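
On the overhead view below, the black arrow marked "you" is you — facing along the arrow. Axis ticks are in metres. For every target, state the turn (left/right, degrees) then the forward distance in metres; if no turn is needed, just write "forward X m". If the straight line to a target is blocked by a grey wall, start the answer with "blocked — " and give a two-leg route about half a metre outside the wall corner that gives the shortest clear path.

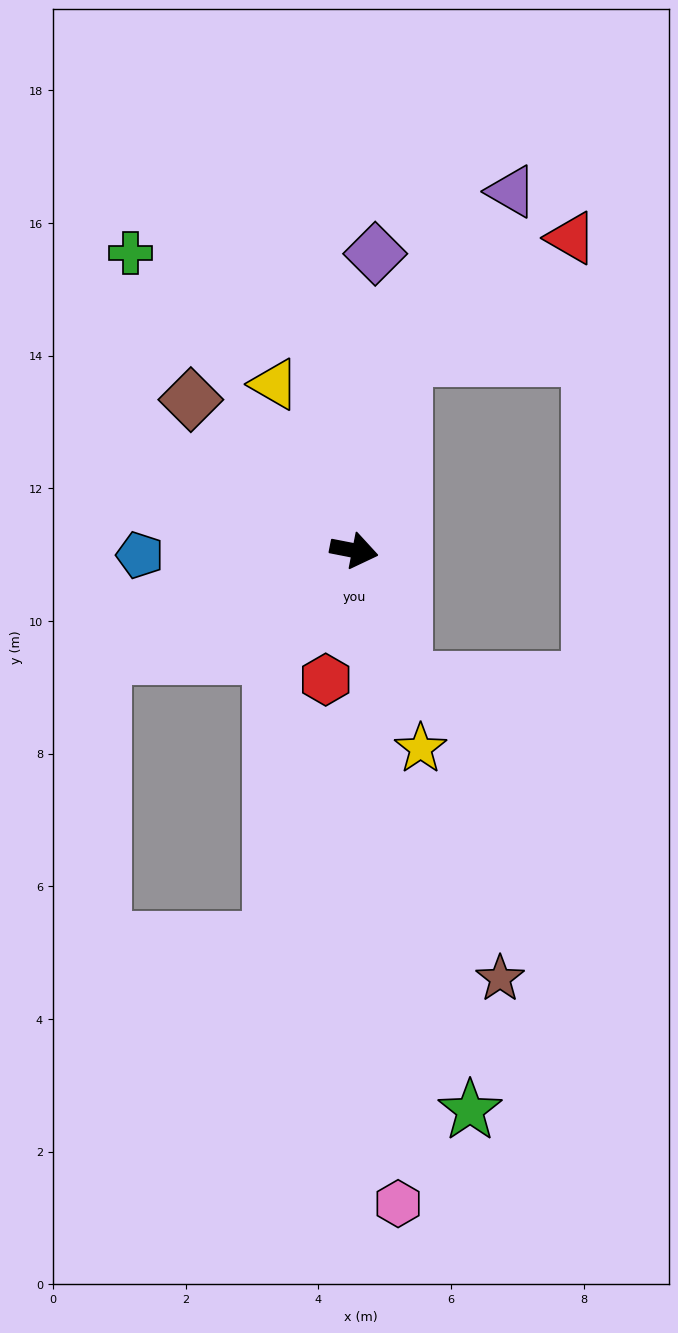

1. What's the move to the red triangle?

blocked — turn left 86°, forward 3.0 m, then turn right 39°, forward 3.1 m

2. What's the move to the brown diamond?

turn left 148°, forward 3.4 m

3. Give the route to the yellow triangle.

turn left 127°, forward 2.8 m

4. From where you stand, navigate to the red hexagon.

turn right 91°, forward 2.0 m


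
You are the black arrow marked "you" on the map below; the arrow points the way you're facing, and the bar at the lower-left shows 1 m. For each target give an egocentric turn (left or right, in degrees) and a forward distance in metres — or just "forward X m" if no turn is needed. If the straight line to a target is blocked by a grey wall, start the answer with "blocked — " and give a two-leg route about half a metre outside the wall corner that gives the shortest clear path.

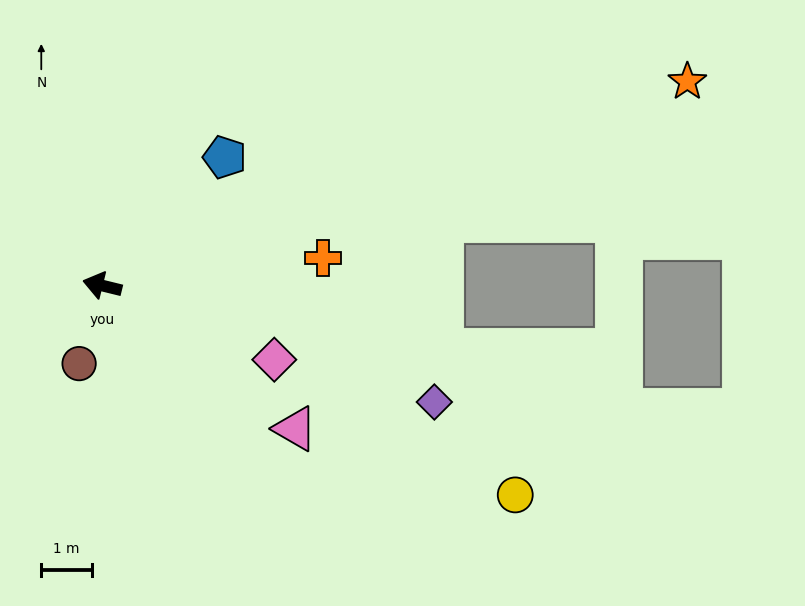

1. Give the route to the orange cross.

turn right 159°, forward 4.4 m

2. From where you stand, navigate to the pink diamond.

turn left 171°, forward 3.7 m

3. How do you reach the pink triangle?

turn left 157°, forward 4.7 m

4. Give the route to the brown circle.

turn left 87°, forward 1.6 m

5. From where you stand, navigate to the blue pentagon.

turn right 120°, forward 3.5 m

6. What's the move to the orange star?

turn right 147°, forward 12.2 m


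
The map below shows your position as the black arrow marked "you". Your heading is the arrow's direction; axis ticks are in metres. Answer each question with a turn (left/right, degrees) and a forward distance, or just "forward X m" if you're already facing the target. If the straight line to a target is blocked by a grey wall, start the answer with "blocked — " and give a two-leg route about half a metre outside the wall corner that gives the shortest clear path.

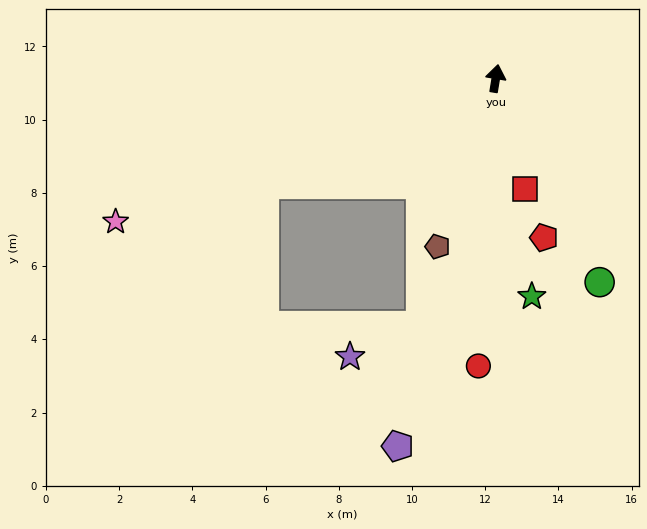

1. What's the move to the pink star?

turn left 120°, forward 11.1 m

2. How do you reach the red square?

turn right 156°, forward 3.1 m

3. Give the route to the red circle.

turn right 174°, forward 7.9 m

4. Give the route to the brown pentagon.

turn left 170°, forward 4.9 m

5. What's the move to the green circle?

turn right 144°, forward 6.2 m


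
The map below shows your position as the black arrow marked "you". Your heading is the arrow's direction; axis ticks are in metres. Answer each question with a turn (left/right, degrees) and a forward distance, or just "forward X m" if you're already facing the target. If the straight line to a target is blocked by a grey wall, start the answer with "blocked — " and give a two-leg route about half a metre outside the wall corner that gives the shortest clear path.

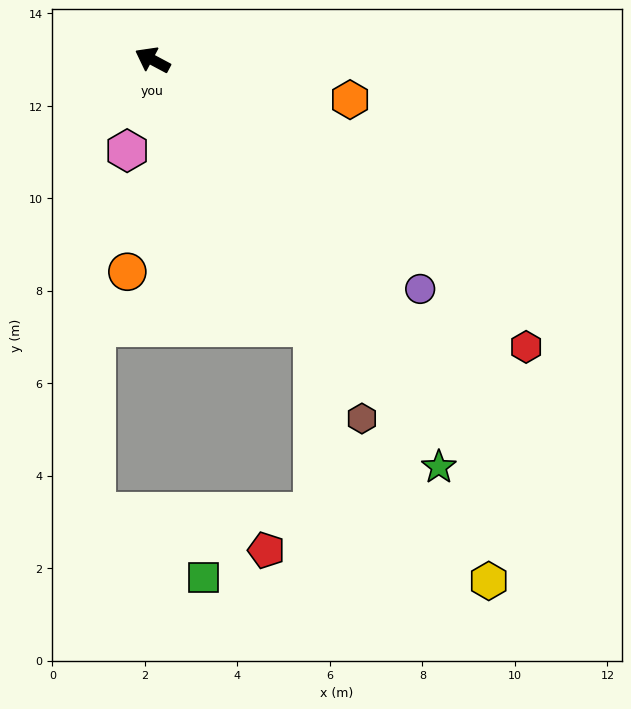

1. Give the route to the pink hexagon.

turn left 102°, forward 2.0 m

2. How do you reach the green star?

turn left 153°, forward 10.8 m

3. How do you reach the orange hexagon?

turn right 163°, forward 4.4 m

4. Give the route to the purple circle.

turn left 168°, forward 7.6 m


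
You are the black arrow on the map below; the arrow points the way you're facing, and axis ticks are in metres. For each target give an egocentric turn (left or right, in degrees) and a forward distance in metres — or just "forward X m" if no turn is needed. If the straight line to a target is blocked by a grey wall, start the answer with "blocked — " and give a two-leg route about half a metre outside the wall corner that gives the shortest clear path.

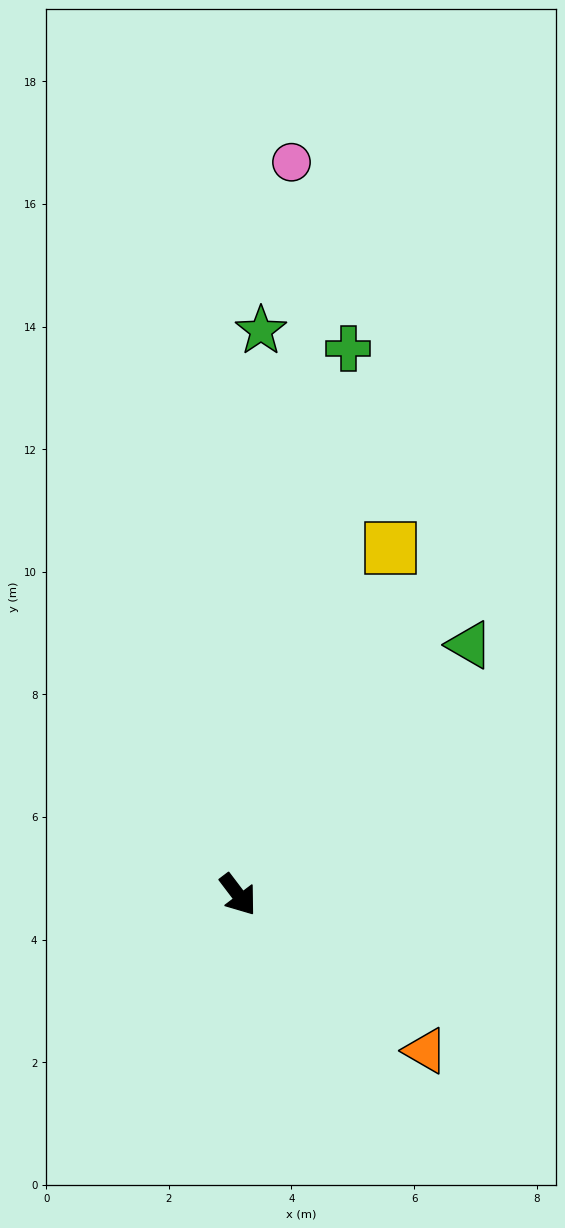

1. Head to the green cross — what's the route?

turn left 131°, forward 9.1 m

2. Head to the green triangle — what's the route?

turn left 100°, forward 5.6 m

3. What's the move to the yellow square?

turn left 119°, forward 6.2 m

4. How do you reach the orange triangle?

turn left 13°, forward 4.0 m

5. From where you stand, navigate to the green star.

turn left 140°, forward 9.2 m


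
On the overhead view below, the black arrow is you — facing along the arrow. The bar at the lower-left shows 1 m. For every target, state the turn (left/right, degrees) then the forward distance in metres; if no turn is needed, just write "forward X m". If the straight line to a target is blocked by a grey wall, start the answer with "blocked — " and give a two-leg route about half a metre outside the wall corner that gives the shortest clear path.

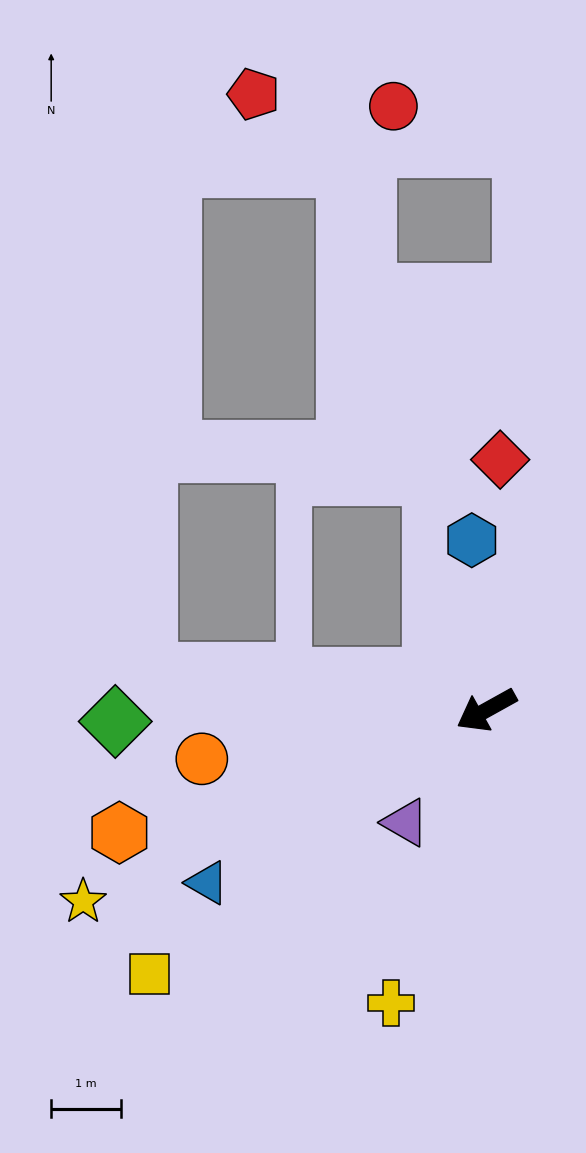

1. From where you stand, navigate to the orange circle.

turn right 19°, forward 4.1 m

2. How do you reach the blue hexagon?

turn right 114°, forward 2.4 m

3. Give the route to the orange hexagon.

turn right 11°, forward 5.5 m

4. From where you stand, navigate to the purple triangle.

turn left 25°, forward 2.0 m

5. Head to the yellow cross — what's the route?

turn left 43°, forward 4.4 m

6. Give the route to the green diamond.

turn right 27°, forward 5.3 m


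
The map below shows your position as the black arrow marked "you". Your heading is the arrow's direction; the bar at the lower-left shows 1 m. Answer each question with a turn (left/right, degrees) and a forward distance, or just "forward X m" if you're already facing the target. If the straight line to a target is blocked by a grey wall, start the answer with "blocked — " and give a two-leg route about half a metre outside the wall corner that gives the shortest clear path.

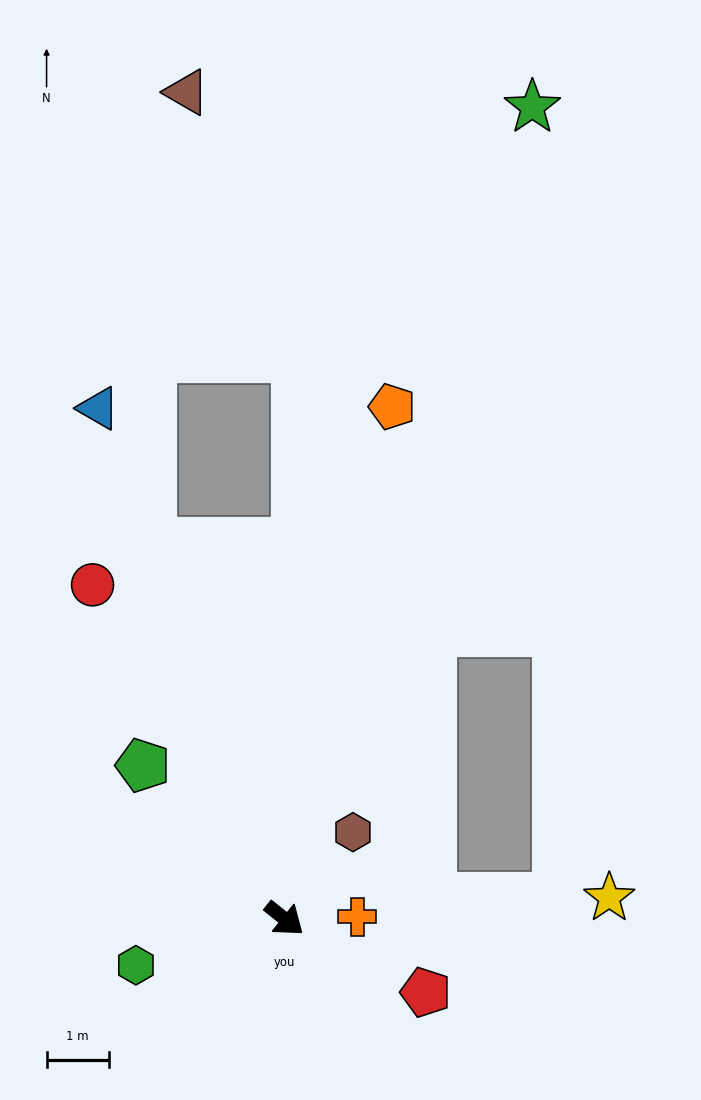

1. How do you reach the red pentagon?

turn left 11°, forward 2.6 m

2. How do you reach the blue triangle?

turn left 149°, forward 8.7 m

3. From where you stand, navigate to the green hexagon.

turn right 124°, forward 2.5 m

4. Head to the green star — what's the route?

turn left 112°, forward 13.7 m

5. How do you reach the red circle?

turn left 159°, forward 6.2 m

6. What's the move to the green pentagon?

turn left 171°, forward 3.4 m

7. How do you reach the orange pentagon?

turn left 117°, forward 8.4 m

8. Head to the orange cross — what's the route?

turn left 40°, forward 1.2 m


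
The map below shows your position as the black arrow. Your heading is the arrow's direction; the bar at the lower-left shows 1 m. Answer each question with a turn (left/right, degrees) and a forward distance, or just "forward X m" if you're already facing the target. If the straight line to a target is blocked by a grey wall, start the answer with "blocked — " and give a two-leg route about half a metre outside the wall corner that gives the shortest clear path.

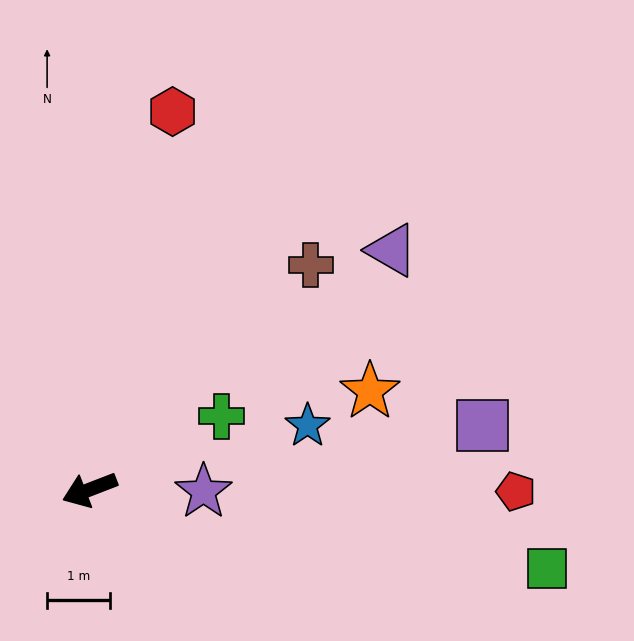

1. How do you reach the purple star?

turn left 158°, forward 1.8 m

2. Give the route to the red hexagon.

turn right 123°, forward 6.2 m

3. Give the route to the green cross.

turn right 172°, forward 2.4 m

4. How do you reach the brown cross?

turn right 156°, forward 5.0 m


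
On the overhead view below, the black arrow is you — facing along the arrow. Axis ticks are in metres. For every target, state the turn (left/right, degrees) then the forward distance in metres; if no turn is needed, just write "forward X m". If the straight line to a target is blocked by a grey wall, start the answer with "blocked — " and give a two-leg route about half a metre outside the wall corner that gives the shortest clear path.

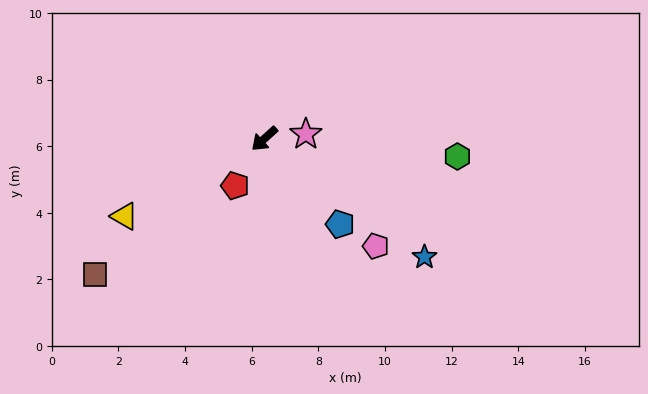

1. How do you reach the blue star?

turn left 101°, forward 6.0 m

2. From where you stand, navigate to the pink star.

turn left 144°, forward 1.3 m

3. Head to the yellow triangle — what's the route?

turn right 13°, forward 4.8 m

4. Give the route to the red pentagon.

turn left 16°, forward 1.7 m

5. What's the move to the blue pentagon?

turn left 89°, forward 3.4 m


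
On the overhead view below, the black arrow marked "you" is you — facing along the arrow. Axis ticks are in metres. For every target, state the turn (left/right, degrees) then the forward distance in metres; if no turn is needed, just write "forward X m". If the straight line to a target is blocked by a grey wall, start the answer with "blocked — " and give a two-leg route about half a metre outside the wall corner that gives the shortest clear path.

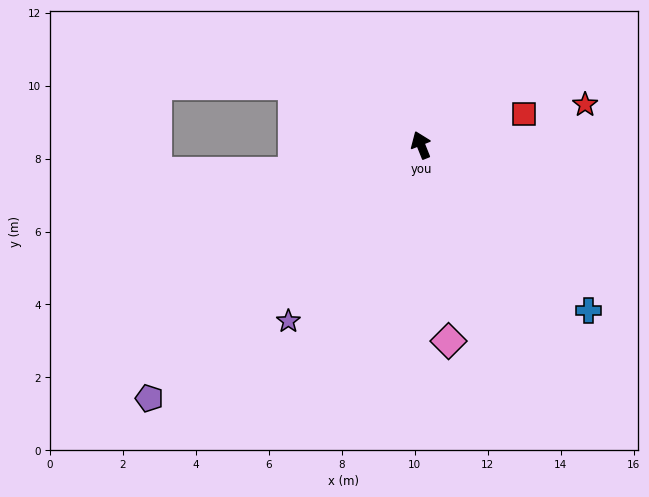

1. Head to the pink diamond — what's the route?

turn left 166°, forward 5.4 m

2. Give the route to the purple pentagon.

turn left 111°, forward 10.2 m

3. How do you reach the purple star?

turn left 121°, forward 6.0 m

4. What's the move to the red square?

turn right 95°, forward 3.0 m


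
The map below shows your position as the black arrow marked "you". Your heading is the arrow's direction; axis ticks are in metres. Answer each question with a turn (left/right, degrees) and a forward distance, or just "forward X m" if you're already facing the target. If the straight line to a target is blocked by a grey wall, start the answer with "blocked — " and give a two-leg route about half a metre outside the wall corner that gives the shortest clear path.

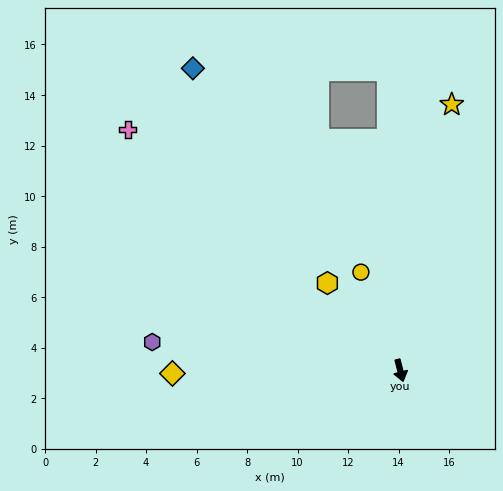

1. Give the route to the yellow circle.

turn right 173°, forward 4.2 m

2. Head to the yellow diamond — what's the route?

turn right 104°, forward 9.0 m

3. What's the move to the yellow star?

turn left 155°, forward 10.7 m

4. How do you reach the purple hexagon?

turn right 111°, forward 9.9 m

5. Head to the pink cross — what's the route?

turn right 146°, forward 14.4 m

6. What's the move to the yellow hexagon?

turn right 155°, forward 4.5 m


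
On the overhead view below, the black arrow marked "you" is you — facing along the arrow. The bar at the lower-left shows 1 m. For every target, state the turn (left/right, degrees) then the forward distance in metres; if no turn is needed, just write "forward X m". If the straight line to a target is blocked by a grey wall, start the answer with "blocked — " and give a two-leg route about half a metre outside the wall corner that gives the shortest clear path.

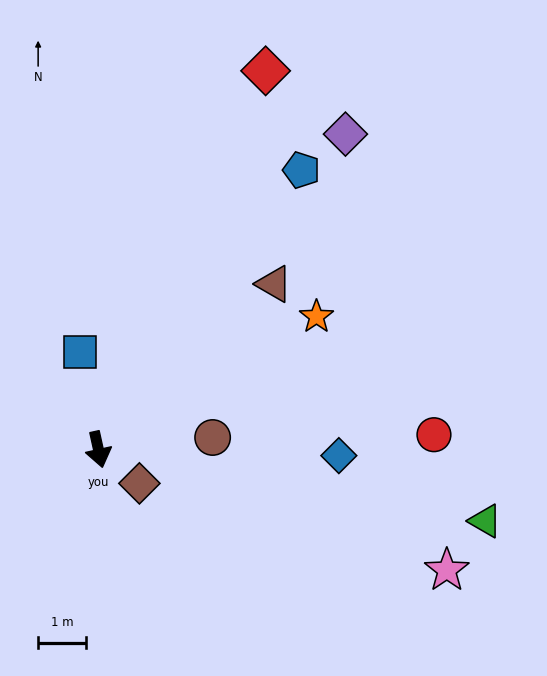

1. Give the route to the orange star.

turn left 109°, forward 5.3 m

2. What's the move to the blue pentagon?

turn left 132°, forward 7.2 m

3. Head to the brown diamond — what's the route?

turn left 38°, forward 1.1 m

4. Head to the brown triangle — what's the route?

turn left 121°, forward 5.0 m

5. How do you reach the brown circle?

turn left 84°, forward 2.4 m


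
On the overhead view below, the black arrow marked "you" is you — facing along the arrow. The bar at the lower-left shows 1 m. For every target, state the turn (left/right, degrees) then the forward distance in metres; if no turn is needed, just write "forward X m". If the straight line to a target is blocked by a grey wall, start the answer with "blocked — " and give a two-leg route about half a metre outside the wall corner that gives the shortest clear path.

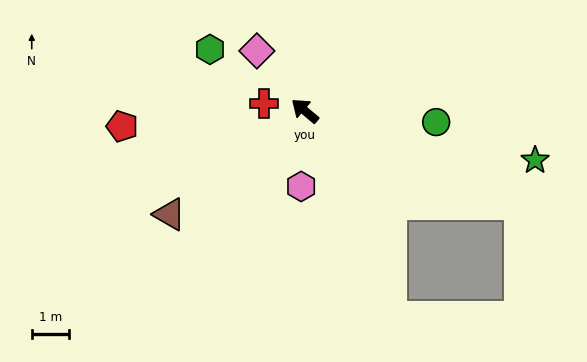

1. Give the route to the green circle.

turn right 145°, forward 3.6 m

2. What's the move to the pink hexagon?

turn left 127°, forward 2.1 m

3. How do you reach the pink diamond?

turn right 11°, forward 2.1 m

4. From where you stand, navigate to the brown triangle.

turn left 78°, forward 4.6 m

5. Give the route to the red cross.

turn left 30°, forward 1.1 m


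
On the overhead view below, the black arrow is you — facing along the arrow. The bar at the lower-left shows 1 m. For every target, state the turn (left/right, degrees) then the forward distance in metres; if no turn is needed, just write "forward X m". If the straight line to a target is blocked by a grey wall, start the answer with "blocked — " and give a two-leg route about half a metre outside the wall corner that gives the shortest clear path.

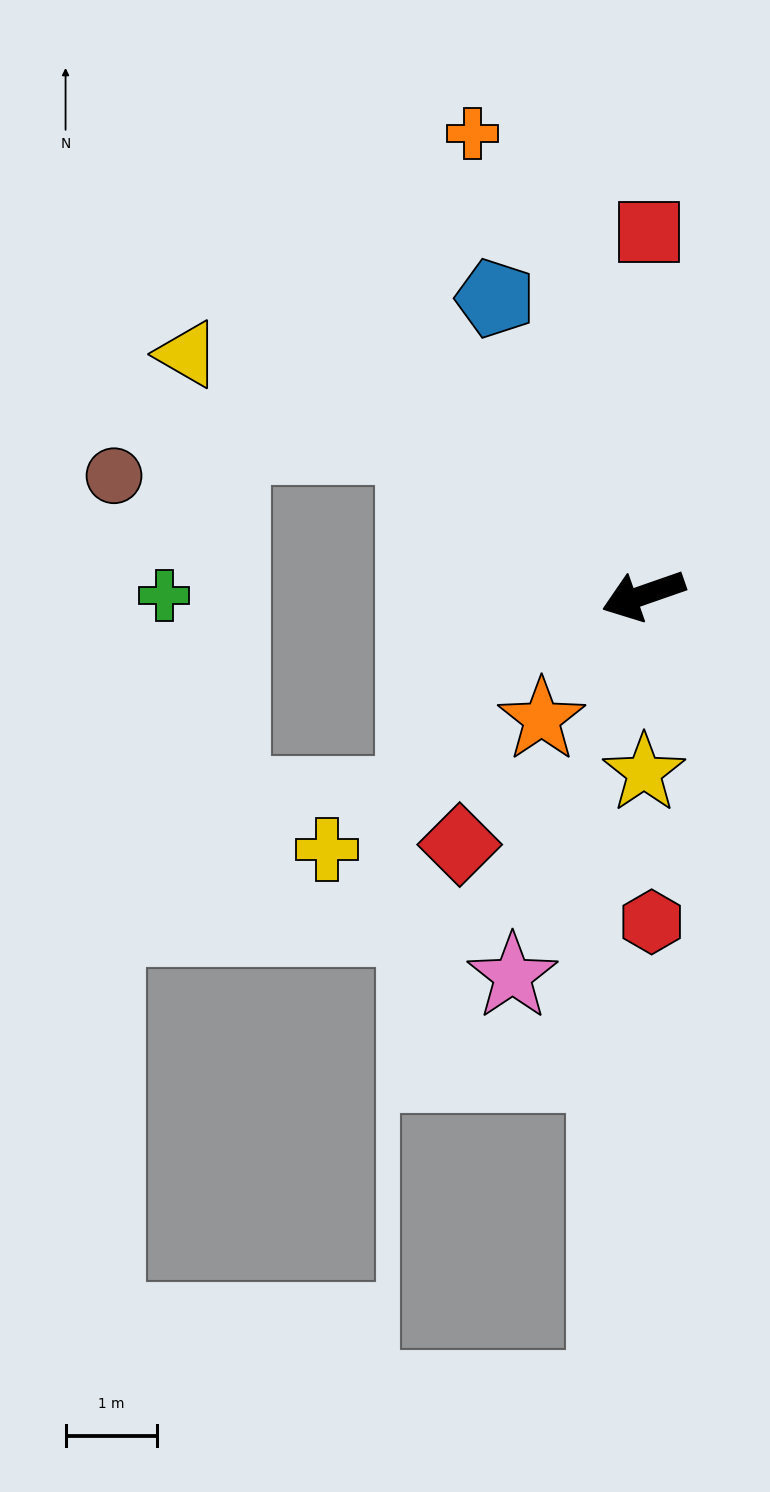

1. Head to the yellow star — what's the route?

turn left 71°, forward 2.0 m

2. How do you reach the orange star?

turn left 31°, forward 1.8 m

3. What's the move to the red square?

turn right 110°, forward 4.0 m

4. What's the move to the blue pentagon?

turn right 83°, forward 3.6 m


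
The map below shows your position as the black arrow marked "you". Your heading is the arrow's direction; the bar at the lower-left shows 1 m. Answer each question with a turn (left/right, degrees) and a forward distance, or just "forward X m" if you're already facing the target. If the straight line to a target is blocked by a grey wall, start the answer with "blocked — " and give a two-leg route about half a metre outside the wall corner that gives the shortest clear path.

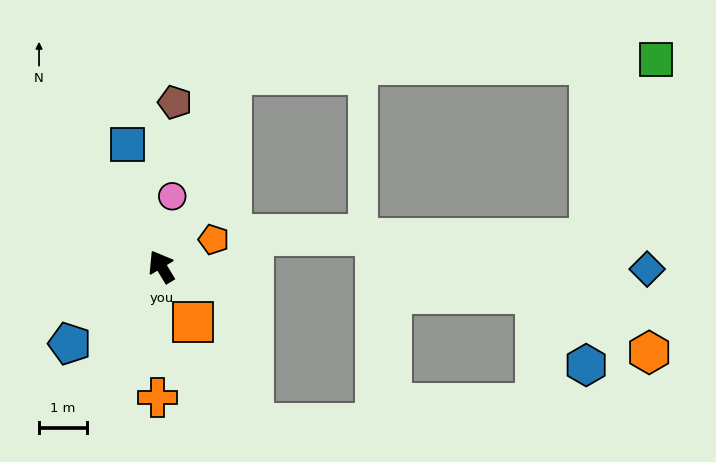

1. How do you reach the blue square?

turn right 16°, forward 2.7 m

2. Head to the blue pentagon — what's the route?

turn left 99°, forward 2.5 m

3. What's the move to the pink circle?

turn right 40°, forward 1.5 m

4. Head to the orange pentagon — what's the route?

turn right 94°, forward 1.2 m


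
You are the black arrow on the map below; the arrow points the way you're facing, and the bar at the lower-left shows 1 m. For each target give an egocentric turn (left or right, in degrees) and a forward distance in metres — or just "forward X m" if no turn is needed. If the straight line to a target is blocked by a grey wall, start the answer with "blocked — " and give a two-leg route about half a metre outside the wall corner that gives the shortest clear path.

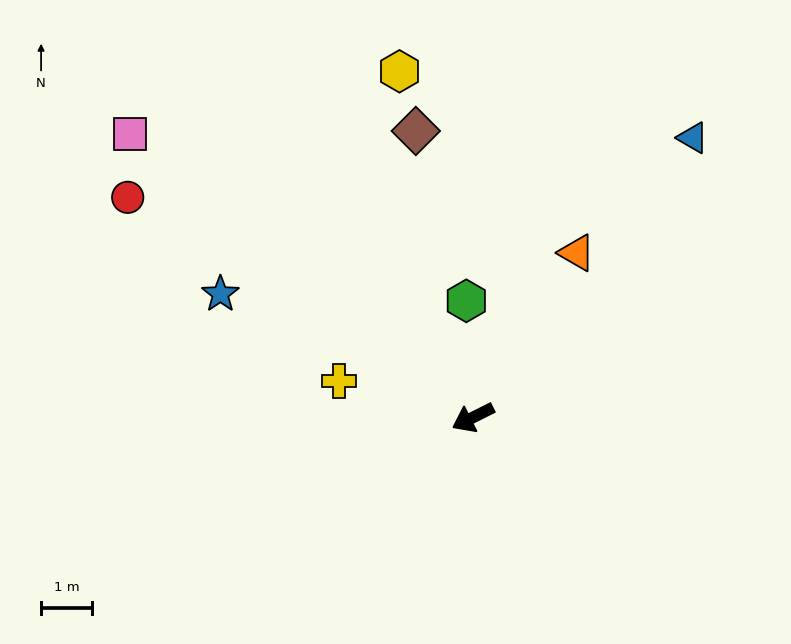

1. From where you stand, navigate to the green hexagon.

turn right 113°, forward 2.3 m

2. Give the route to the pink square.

turn right 66°, forward 8.8 m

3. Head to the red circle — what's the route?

turn right 59°, forward 8.1 m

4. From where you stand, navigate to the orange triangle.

turn right 149°, forward 3.8 m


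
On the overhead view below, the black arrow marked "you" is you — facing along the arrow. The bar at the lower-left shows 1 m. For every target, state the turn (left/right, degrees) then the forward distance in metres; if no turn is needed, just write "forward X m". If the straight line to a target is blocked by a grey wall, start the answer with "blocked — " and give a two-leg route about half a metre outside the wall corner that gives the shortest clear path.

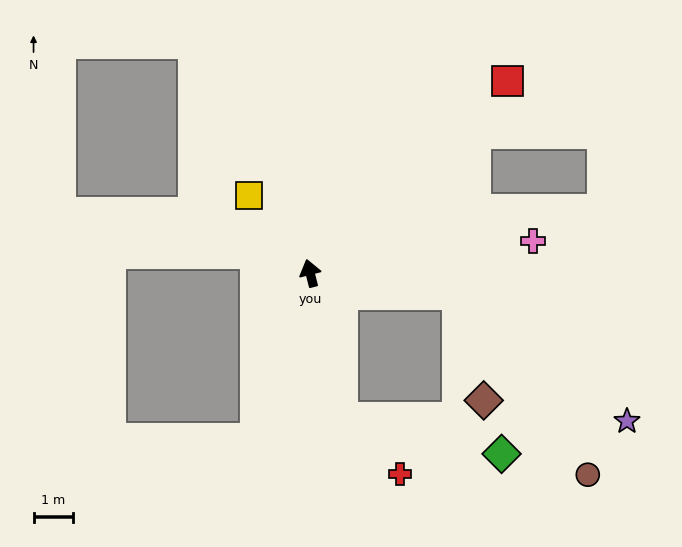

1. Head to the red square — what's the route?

turn right 60°, forward 7.0 m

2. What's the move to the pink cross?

turn right 96°, forward 5.8 m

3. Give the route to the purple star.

blocked — turn right 112°, forward 3.8 m, then turn right 29°, forward 5.4 m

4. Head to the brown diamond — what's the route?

blocked — turn right 112°, forward 3.8 m, then turn right 69°, forward 2.8 m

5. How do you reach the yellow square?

turn left 24°, forward 2.5 m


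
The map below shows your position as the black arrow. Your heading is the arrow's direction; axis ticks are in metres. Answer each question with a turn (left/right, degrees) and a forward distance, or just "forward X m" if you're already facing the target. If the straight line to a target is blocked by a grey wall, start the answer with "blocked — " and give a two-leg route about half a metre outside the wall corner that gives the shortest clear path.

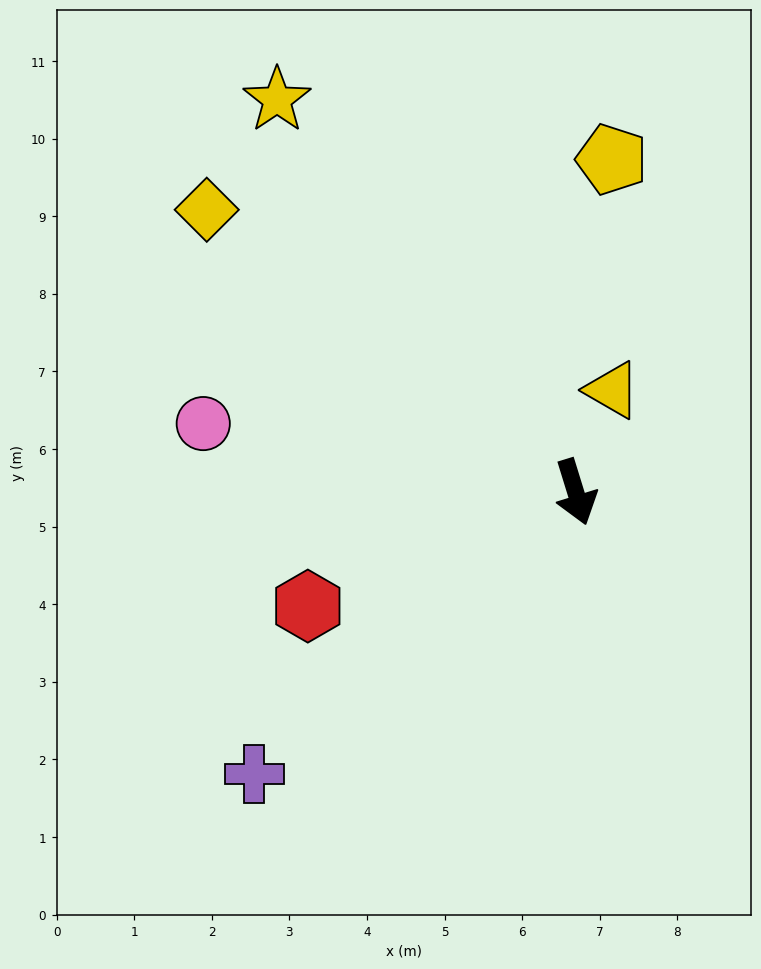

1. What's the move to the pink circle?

turn right 118°, forward 4.9 m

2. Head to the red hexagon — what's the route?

turn right 84°, forward 3.8 m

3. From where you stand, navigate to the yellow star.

turn right 160°, forward 6.4 m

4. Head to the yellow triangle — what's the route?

turn left 143°, forward 1.4 m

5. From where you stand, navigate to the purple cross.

turn right 66°, forward 5.5 m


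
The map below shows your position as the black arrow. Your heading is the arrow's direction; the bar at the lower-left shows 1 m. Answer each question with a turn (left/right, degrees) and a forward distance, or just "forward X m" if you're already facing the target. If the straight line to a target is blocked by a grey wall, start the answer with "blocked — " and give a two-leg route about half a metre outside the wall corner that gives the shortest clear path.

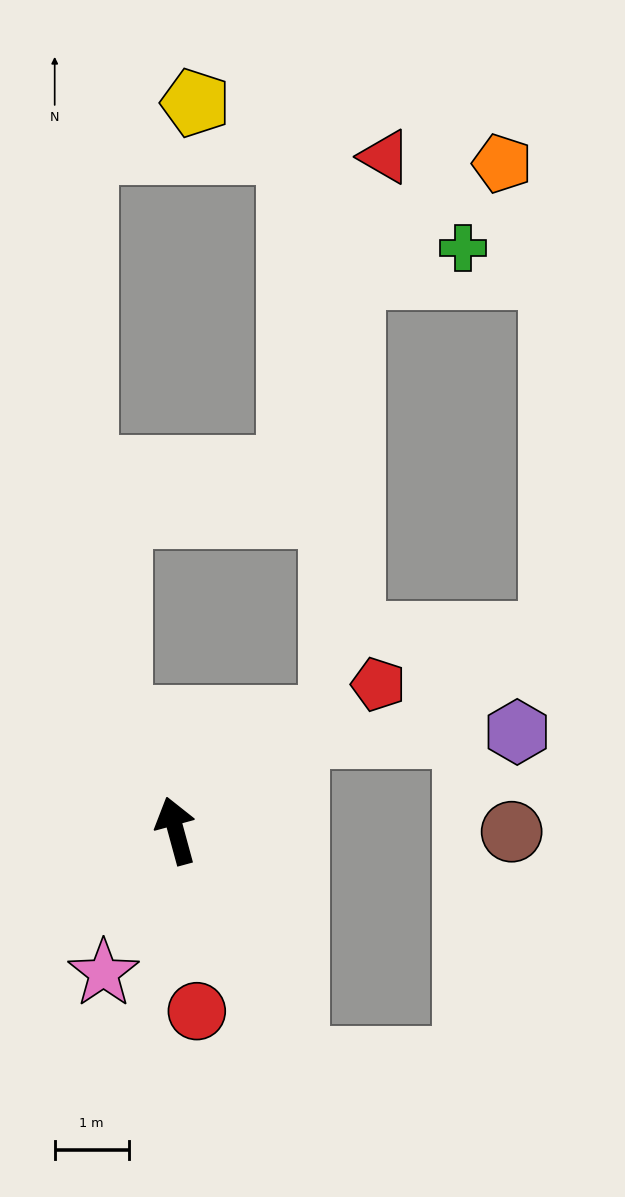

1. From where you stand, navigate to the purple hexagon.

blocked — turn right 67°, forward 2.1 m, then turn right 37°, forward 3.0 m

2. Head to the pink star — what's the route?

turn left 138°, forward 2.2 m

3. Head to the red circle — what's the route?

turn left 171°, forward 2.5 m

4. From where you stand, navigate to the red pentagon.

turn right 69°, forward 3.4 m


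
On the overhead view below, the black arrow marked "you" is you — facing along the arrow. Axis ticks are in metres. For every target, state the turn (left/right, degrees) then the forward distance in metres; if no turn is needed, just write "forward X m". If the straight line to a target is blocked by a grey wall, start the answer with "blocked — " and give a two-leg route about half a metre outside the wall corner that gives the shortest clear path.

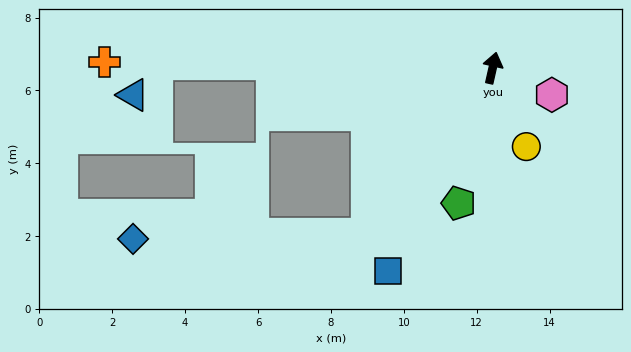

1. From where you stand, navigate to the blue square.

turn left 166°, forward 6.3 m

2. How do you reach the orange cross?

turn left 102°, forward 10.7 m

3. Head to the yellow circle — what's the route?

turn right 144°, forward 2.3 m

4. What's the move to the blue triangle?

blocked — turn left 102°, forward 9.2 m, then turn left 51°, forward 1.1 m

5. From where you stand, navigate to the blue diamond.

blocked — turn left 155°, forward 5.7 m, then turn right 51°, forward 6.4 m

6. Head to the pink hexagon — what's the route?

turn right 102°, forward 1.8 m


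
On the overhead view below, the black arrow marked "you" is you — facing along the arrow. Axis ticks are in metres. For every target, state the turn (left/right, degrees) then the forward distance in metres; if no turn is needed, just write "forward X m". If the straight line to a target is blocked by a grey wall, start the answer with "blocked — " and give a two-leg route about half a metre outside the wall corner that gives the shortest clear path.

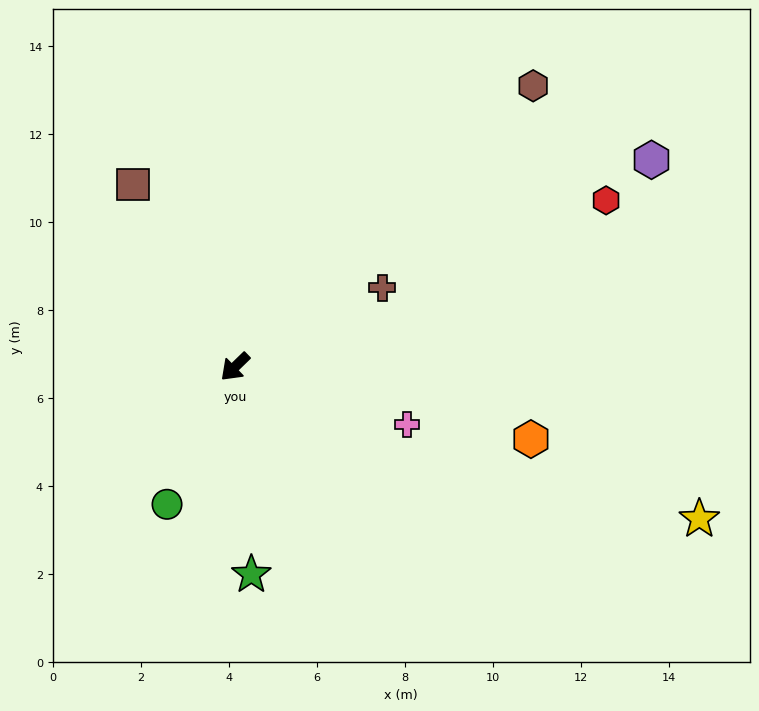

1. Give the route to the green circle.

turn left 20°, forward 3.5 m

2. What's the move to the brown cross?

turn left 164°, forward 3.8 m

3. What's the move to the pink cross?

turn left 117°, forward 4.1 m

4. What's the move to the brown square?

turn right 105°, forward 4.8 m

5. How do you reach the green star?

turn left 50°, forward 4.7 m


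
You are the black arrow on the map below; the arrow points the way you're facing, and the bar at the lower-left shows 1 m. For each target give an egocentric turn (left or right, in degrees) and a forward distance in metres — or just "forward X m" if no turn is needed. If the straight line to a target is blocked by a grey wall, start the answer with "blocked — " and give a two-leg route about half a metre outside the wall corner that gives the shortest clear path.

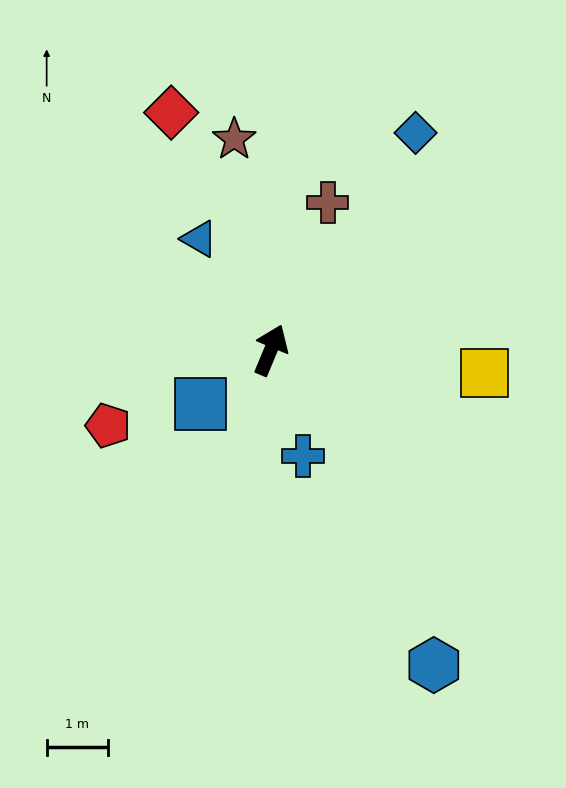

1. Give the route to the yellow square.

turn right 74°, forward 3.5 m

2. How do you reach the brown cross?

forward 2.6 m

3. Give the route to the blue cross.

turn right 140°, forward 1.8 m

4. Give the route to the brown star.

turn left 32°, forward 3.5 m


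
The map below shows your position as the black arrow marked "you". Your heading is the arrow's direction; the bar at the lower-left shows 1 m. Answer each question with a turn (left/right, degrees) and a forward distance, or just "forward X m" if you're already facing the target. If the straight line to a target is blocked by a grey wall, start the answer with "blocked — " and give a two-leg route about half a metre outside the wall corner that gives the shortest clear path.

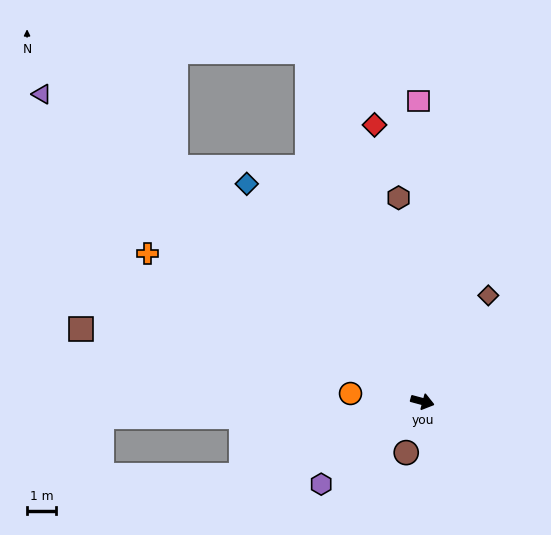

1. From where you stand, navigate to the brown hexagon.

turn left 112°, forward 7.1 m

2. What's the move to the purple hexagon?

turn right 126°, forward 4.5 m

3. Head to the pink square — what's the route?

turn left 106°, forward 10.4 m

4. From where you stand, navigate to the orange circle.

turn right 171°, forward 2.5 m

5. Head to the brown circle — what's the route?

turn right 93°, forward 1.9 m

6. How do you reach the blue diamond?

turn left 144°, forward 9.7 m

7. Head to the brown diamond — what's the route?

turn left 73°, forward 4.3 m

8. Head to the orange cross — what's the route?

turn left 167°, forward 10.8 m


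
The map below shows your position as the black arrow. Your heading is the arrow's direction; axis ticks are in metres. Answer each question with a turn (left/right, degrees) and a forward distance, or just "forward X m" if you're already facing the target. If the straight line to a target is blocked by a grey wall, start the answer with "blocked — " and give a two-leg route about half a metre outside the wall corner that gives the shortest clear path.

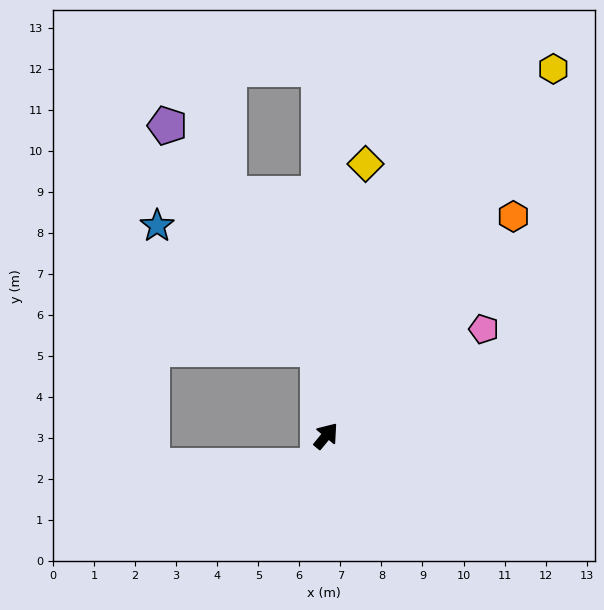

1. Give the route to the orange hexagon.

forward 7.0 m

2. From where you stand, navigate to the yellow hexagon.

turn left 8°, forward 10.5 m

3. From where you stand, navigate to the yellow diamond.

turn left 31°, forward 6.7 m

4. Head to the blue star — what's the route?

blocked — turn left 45°, forward 2.1 m, then turn left 47°, forward 4.9 m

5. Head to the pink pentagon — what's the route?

turn right 16°, forward 4.6 m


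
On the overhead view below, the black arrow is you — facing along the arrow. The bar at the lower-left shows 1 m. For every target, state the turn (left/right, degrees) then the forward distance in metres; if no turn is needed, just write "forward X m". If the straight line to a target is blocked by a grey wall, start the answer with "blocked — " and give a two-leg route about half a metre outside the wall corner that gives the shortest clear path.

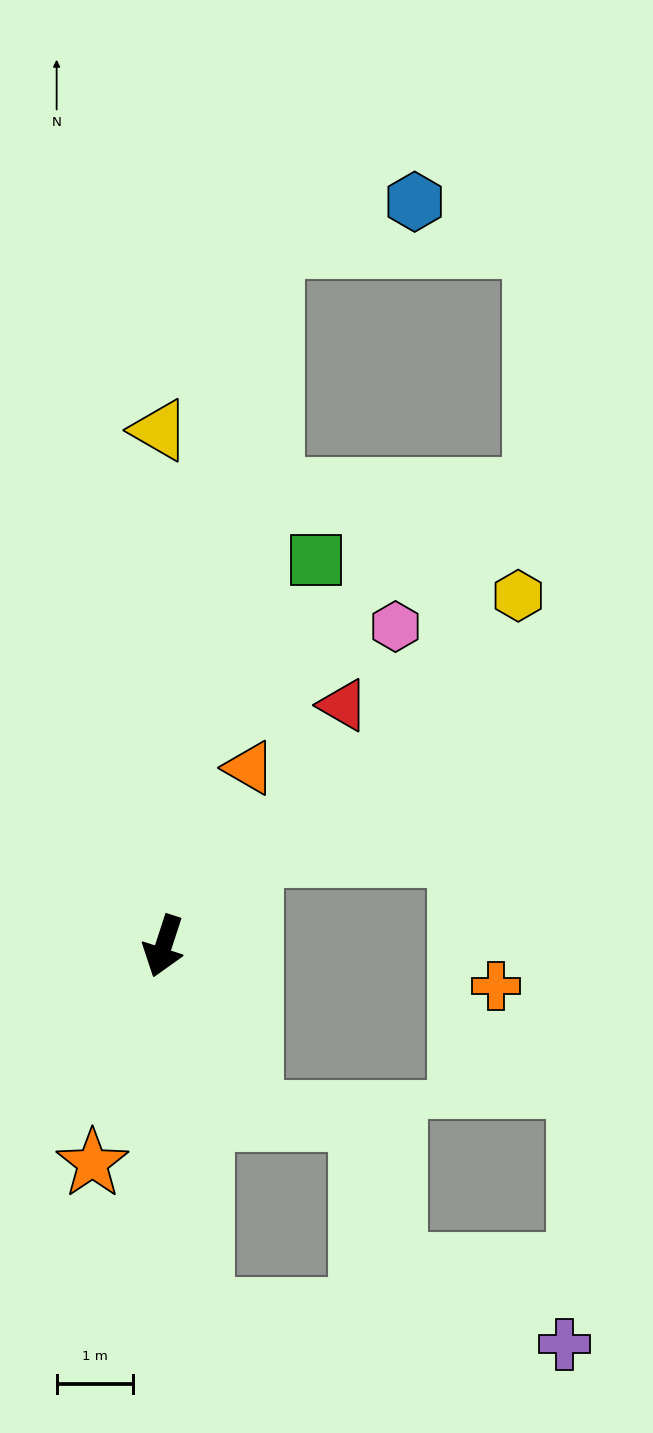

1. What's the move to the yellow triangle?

turn right 161°, forward 6.7 m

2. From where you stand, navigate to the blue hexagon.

blocked — turn right 171°, forward 9.3 m, then turn right 64°, forward 2.0 m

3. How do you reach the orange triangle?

turn left 172°, forward 2.6 m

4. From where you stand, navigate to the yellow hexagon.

turn left 153°, forward 6.5 m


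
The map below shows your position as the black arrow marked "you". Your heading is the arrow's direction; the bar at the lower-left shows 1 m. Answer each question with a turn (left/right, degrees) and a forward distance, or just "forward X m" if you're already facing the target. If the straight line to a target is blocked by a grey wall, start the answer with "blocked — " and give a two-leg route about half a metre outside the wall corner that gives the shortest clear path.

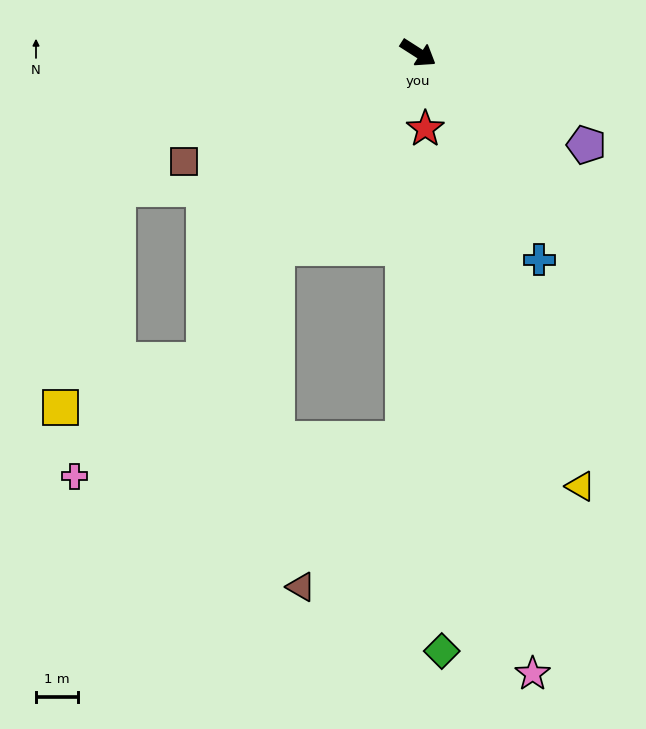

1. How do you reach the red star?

turn right 52°, forward 1.8 m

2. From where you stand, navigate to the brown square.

turn right 123°, forward 6.1 m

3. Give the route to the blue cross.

turn right 27°, forward 5.7 m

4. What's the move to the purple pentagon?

turn left 4°, forward 4.5 m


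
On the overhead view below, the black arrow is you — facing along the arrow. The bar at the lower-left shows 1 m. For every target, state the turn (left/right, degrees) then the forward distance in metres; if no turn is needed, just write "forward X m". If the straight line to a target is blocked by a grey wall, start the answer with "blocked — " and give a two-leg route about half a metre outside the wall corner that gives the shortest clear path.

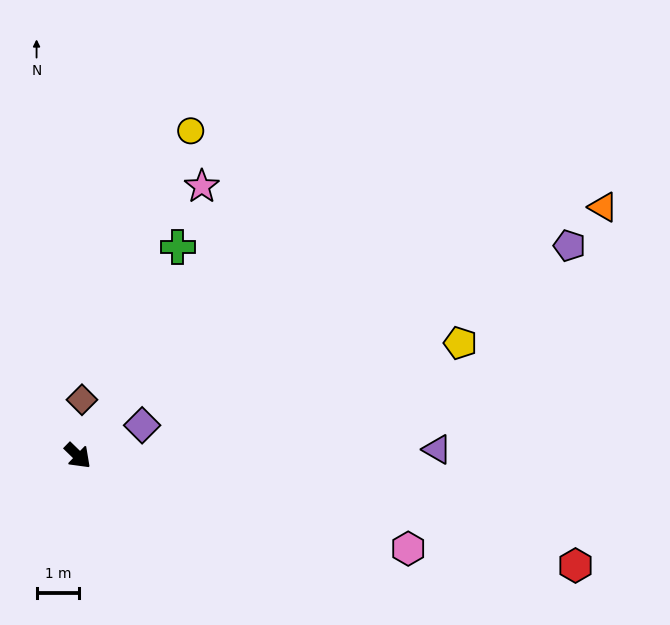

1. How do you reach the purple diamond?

turn left 70°, forward 1.7 m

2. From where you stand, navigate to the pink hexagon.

turn left 28°, forward 8.0 m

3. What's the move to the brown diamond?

turn left 130°, forward 1.3 m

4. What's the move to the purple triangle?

turn left 45°, forward 8.4 m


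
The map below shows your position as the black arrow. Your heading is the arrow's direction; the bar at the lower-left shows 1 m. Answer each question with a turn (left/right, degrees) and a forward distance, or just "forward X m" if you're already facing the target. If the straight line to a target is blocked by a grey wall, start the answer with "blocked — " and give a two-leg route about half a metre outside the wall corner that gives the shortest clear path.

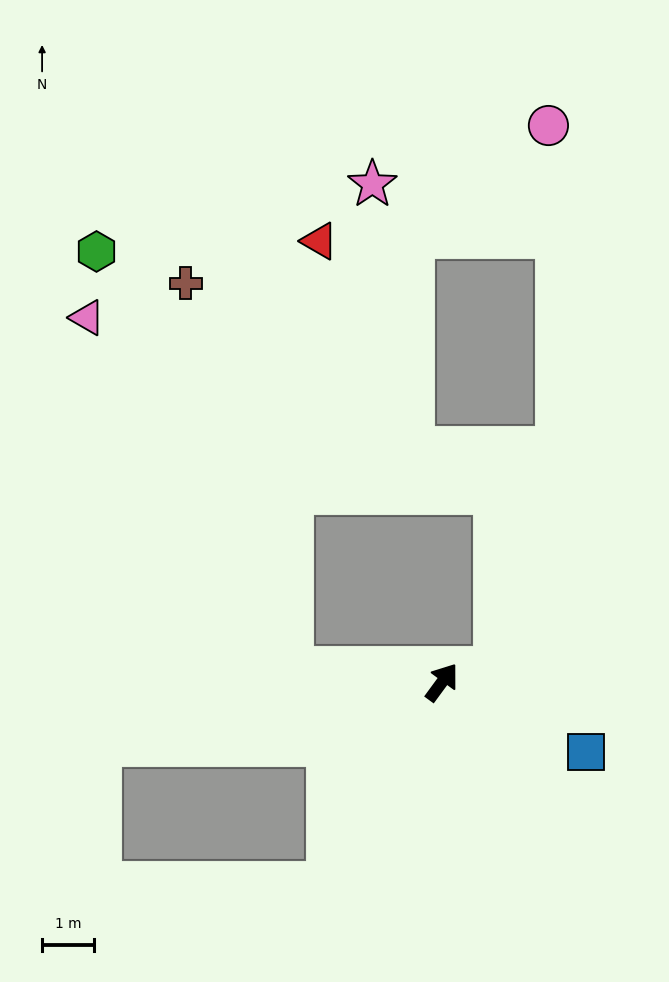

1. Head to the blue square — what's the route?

turn right 80°, forward 3.1 m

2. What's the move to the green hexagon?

blocked — turn left 121°, forward 2.9 m, then turn right 60°, forward 8.9 m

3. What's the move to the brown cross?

blocked — turn left 121°, forward 2.9 m, then turn right 69°, forward 7.7 m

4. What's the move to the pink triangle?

blocked — turn left 121°, forward 2.9 m, then turn right 54°, forward 7.8 m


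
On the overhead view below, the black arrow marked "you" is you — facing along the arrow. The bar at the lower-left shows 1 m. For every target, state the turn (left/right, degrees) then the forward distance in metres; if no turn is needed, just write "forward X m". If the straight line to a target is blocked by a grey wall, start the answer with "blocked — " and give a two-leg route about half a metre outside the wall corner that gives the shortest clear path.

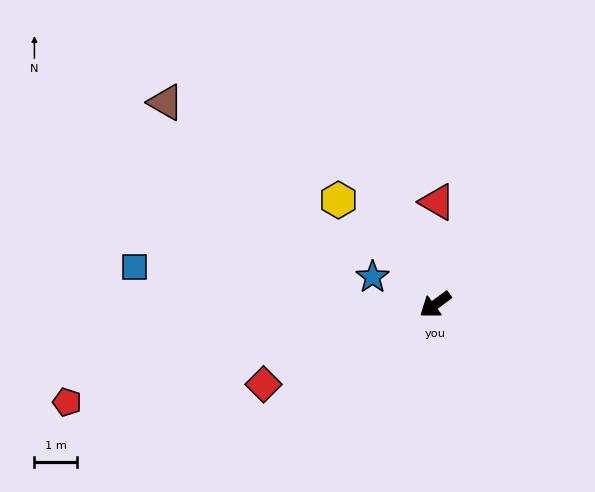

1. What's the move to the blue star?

turn right 60°, forward 1.6 m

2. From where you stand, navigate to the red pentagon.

turn right 21°, forward 9.0 m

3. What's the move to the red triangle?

turn right 127°, forward 2.4 m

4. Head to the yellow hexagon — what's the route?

turn right 84°, forward 3.4 m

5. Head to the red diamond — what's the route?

turn right 11°, forward 4.5 m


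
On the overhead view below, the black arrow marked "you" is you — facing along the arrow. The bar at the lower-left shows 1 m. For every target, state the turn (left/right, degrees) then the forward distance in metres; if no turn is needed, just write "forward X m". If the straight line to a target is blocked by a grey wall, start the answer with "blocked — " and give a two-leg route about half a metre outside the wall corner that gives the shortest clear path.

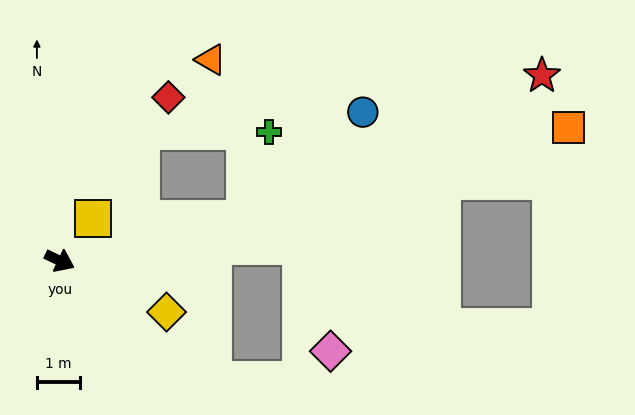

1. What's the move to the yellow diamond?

forward 2.7 m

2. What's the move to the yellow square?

turn left 77°, forward 1.2 m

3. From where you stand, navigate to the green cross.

blocked — turn left 38°, forward 4.4 m, then turn left 62°, forward 2.1 m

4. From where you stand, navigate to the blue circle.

blocked — turn left 38°, forward 4.4 m, then turn left 29°, forward 3.7 m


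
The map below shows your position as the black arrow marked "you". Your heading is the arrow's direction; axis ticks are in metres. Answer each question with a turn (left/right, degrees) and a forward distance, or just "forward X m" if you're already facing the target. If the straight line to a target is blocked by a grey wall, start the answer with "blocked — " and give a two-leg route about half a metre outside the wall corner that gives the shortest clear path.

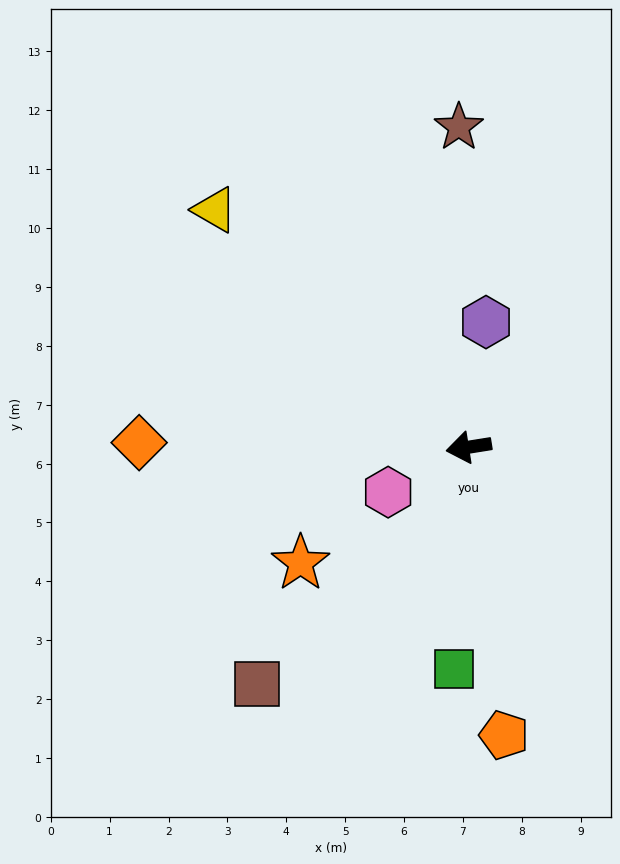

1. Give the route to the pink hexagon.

turn left 20°, forward 1.6 m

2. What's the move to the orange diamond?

turn right 10°, forward 5.6 m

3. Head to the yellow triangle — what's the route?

turn right 52°, forward 5.9 m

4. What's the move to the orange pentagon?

turn left 88°, forward 4.9 m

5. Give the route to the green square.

turn left 77°, forward 3.8 m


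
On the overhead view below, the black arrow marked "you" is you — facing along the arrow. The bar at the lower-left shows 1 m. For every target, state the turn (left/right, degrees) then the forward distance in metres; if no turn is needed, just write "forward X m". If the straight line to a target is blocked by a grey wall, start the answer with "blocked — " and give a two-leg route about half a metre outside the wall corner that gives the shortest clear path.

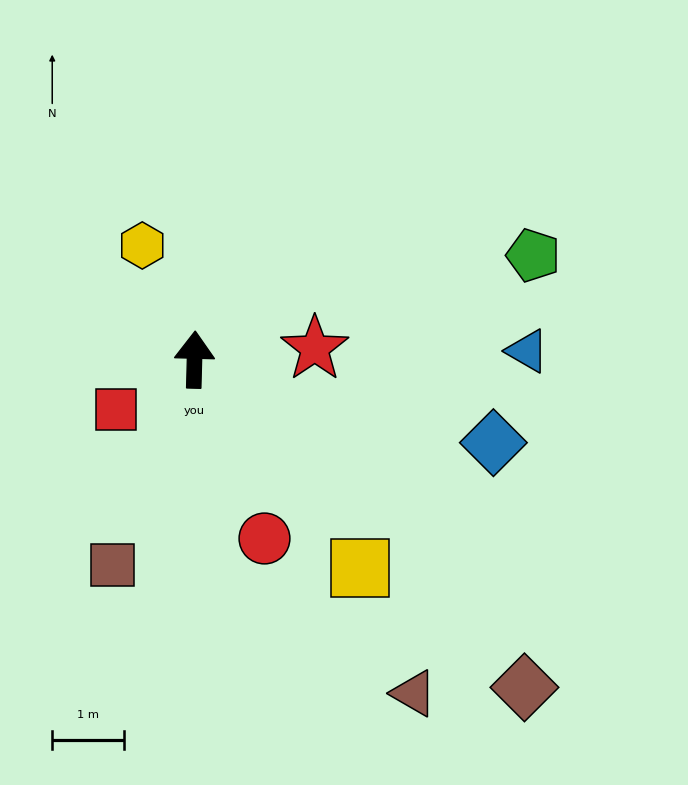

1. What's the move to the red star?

turn right 83°, forward 1.7 m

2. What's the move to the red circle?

turn right 157°, forward 2.7 m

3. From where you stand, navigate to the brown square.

turn left 160°, forward 3.1 m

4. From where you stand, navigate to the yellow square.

turn right 140°, forward 3.7 m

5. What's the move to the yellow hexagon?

turn left 26°, forward 1.7 m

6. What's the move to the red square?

turn left 124°, forward 1.3 m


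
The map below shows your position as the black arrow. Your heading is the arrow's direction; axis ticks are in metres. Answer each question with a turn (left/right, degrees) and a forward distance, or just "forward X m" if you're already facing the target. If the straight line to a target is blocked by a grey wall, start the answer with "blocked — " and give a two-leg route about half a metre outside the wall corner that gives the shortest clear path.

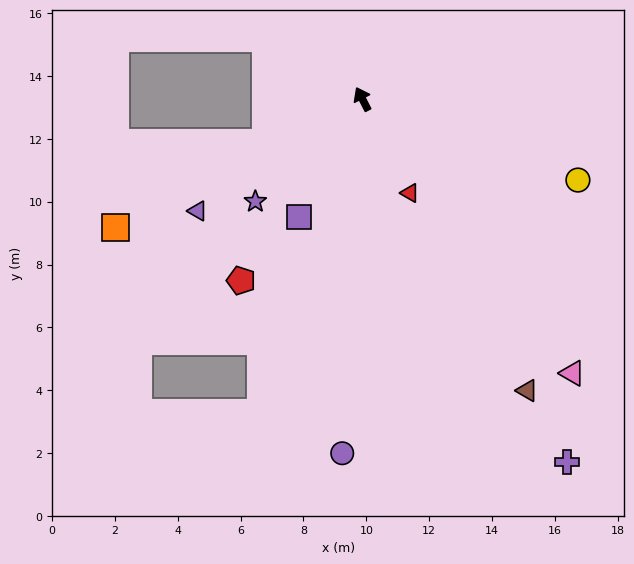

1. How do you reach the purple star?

turn left 107°, forward 4.7 m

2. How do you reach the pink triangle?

turn right 170°, forward 11.0 m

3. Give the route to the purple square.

turn left 125°, forward 4.3 m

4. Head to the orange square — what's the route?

turn left 90°, forward 8.8 m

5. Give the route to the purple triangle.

turn left 97°, forward 6.3 m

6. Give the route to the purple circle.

turn left 150°, forward 11.3 m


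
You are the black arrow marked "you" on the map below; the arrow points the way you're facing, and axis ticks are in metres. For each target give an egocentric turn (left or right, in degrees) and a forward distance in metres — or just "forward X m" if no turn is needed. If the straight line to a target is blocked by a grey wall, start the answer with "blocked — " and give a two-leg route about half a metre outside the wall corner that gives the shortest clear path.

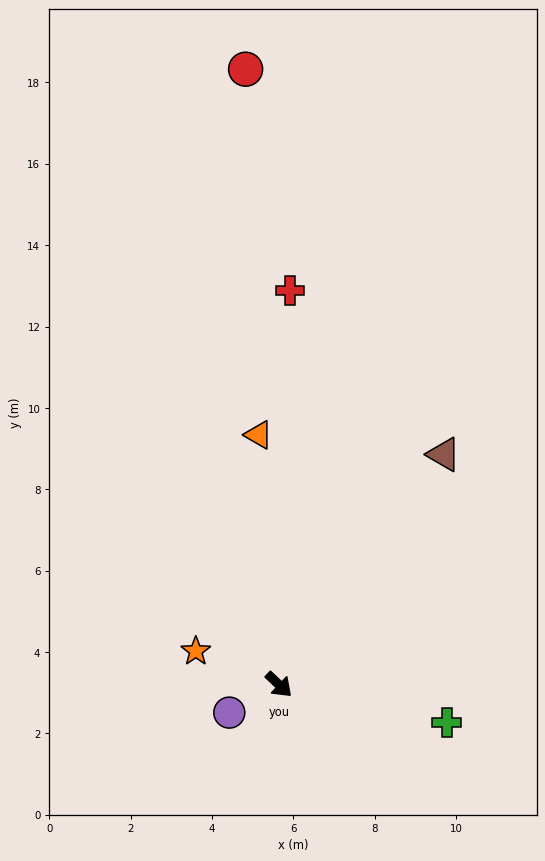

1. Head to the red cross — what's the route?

turn left 132°, forward 9.7 m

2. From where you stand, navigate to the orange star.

turn right 159°, forward 2.2 m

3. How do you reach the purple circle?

turn right 107°, forward 1.4 m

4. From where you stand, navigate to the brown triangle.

turn left 98°, forward 7.0 m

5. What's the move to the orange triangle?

turn left 138°, forward 6.2 m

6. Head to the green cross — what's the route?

turn left 31°, forward 4.2 m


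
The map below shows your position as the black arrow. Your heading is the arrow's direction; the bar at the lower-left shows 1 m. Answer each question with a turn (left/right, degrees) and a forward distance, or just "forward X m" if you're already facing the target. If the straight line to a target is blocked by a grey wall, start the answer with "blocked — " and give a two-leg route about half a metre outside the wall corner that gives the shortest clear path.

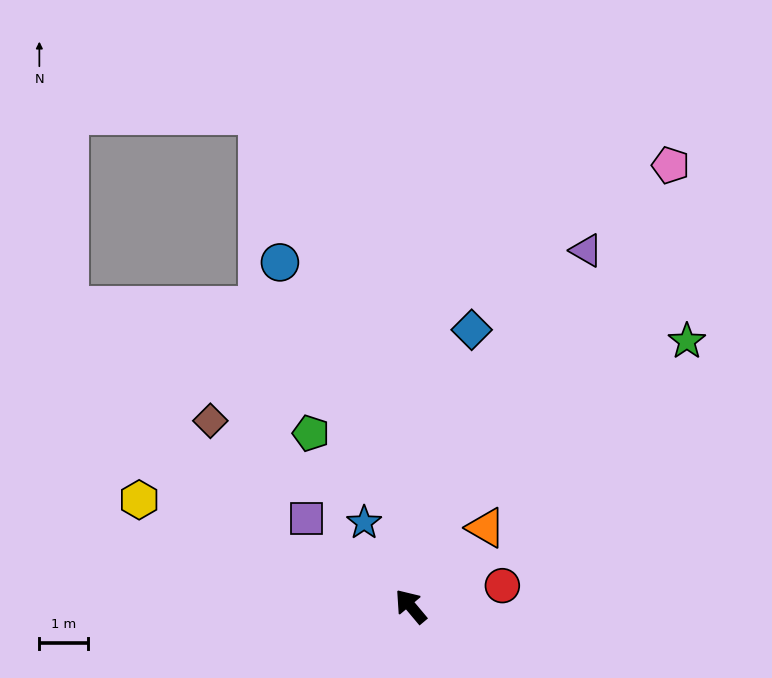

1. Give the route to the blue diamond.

turn right 52°, forward 5.9 m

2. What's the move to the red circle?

turn right 117°, forward 2.0 m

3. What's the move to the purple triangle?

turn right 66°, forward 8.2 m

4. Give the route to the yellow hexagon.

turn left 29°, forward 6.0 m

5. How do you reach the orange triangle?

turn right 84°, forward 2.3 m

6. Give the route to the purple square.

turn left 10°, forward 2.8 m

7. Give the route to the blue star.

turn right 11°, forward 2.0 m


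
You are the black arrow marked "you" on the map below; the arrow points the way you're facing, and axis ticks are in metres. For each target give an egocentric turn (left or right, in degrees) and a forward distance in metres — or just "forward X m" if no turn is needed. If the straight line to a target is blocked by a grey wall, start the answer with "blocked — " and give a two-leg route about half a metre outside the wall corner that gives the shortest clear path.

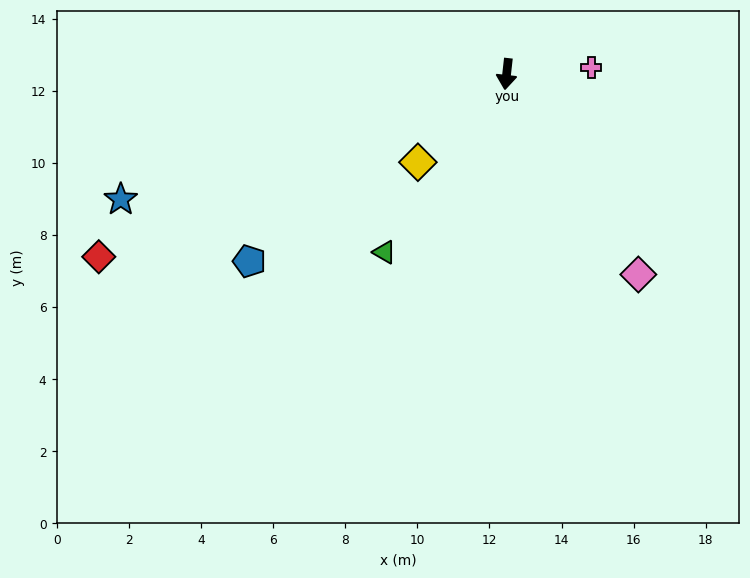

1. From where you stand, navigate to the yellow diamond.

turn right 39°, forward 3.5 m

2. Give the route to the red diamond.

turn right 60°, forward 12.4 m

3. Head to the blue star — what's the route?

turn right 66°, forward 11.3 m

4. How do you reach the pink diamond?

turn left 40°, forward 6.7 m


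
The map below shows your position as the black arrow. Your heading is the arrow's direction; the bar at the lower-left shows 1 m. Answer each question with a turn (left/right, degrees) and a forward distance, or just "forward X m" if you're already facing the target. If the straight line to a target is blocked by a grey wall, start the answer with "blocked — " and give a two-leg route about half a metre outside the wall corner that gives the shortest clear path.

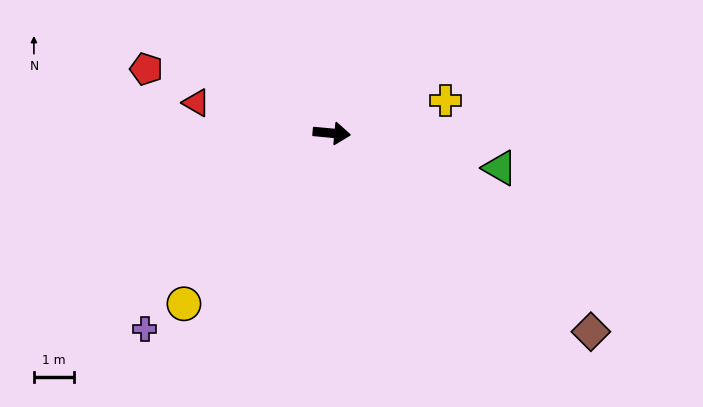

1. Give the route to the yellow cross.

turn left 21°, forward 2.9 m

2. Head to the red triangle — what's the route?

turn left 173°, forward 3.5 m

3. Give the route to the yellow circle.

turn right 126°, forward 5.6 m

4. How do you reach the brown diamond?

turn right 32°, forward 8.1 m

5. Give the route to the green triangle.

turn right 6°, forward 4.3 m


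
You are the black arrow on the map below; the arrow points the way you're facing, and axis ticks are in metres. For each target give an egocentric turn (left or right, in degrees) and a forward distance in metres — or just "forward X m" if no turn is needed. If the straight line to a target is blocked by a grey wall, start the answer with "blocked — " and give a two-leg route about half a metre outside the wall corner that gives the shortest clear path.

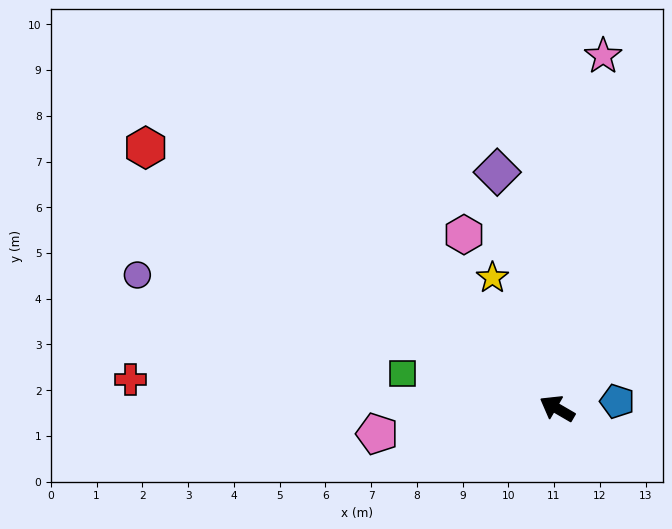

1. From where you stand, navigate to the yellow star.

turn right 33°, forward 3.2 m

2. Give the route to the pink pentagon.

turn left 38°, forward 4.0 m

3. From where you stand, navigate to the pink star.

turn right 67°, forward 7.8 m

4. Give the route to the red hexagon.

turn right 2°, forward 10.6 m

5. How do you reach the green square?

turn left 17°, forward 3.5 m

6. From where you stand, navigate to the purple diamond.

turn right 46°, forward 5.3 m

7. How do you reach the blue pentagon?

turn right 143°, forward 1.3 m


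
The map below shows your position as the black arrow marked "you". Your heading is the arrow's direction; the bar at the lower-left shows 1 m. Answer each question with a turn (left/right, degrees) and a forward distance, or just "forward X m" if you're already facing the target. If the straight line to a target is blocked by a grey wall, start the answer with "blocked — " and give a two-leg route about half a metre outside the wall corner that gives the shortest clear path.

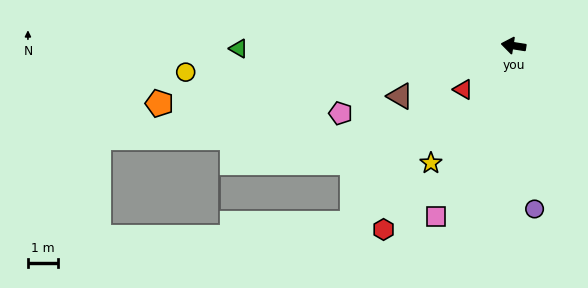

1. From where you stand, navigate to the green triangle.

turn left 10°, forward 9.1 m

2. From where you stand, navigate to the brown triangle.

turn left 33°, forward 4.1 m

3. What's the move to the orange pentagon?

turn left 18°, forward 11.9 m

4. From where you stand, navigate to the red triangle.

turn left 50°, forward 2.2 m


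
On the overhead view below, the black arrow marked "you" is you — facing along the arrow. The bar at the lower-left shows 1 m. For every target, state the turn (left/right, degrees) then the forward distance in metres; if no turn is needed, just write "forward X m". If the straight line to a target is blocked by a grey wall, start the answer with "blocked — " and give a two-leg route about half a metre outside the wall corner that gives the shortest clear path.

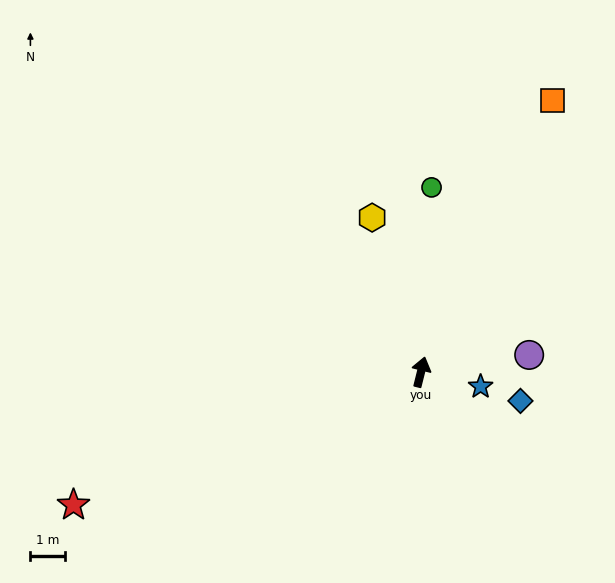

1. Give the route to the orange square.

turn right 12°, forward 8.7 m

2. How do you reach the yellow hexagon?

turn left 32°, forward 4.7 m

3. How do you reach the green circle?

turn left 11°, forward 5.4 m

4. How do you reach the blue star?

turn right 90°, forward 1.8 m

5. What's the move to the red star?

turn left 125°, forward 10.8 m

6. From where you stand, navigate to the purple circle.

turn right 67°, forward 3.2 m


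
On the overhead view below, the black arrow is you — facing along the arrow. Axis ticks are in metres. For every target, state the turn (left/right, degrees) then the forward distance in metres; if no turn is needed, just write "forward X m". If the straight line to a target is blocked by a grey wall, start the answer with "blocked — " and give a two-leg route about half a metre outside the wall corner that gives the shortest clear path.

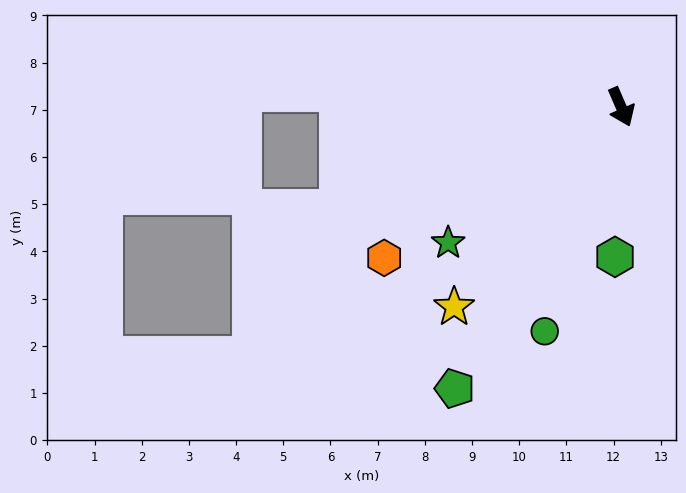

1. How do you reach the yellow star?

turn right 63°, forward 5.5 m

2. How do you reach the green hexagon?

turn right 26°, forward 3.2 m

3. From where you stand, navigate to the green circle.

turn right 42°, forward 5.0 m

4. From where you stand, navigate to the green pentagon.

turn right 54°, forward 6.9 m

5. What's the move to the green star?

turn right 75°, forward 4.7 m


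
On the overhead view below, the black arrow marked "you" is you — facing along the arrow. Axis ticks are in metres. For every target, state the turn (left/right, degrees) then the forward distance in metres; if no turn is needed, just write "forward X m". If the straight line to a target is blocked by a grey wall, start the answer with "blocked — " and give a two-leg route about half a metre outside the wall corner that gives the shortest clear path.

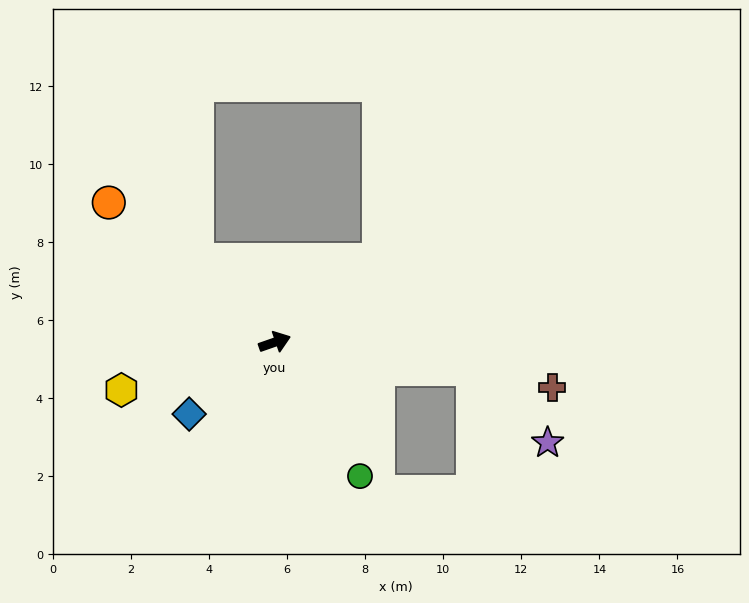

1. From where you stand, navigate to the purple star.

blocked — turn right 27°, forward 5.1 m, then turn right 36°, forward 2.7 m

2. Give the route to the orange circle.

turn left 121°, forward 5.6 m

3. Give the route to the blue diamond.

turn right 159°, forward 2.9 m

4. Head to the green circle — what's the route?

turn right 77°, forward 4.1 m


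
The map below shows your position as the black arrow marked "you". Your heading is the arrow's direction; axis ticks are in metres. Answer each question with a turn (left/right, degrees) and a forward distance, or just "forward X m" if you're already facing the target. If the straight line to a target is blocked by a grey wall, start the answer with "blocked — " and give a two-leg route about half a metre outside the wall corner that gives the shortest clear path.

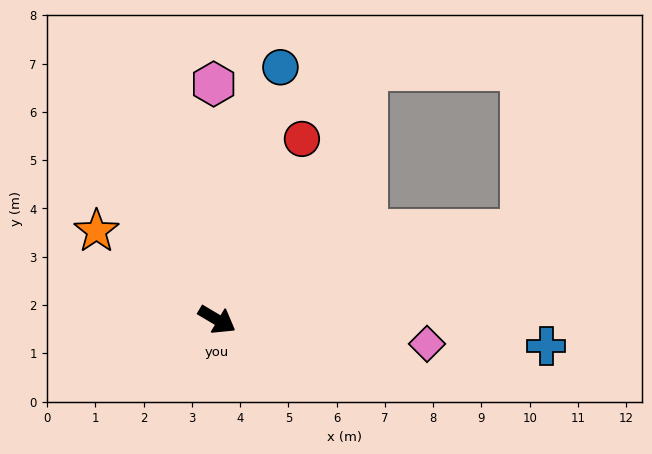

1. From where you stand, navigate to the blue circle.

turn left 107°, forward 5.4 m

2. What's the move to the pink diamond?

turn left 24°, forward 4.4 m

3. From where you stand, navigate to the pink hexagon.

turn left 122°, forward 4.9 m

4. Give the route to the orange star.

turn left 174°, forward 3.1 m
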